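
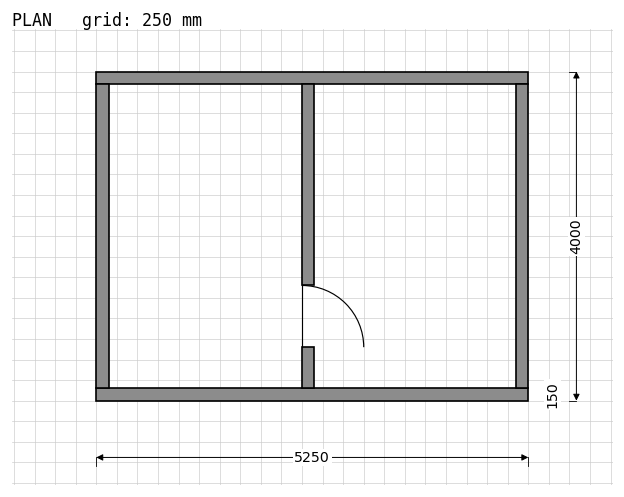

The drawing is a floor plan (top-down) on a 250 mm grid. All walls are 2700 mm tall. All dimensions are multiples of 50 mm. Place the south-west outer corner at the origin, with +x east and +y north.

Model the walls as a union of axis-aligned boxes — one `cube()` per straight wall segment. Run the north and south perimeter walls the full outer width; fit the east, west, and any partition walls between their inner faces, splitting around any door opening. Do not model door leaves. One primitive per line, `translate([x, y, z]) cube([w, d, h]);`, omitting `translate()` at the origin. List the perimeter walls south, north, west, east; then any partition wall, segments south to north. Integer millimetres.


cube([5250, 150, 2700]);
translate([0, 3850, 0]) cube([5250, 150, 2700]);
translate([0, 150, 0]) cube([150, 3700, 2700]);
translate([5100, 150, 0]) cube([150, 3700, 2700]);
translate([2500, 150, 0]) cube([150, 500, 2700]);
translate([2500, 1400, 0]) cube([150, 2450, 2700]);


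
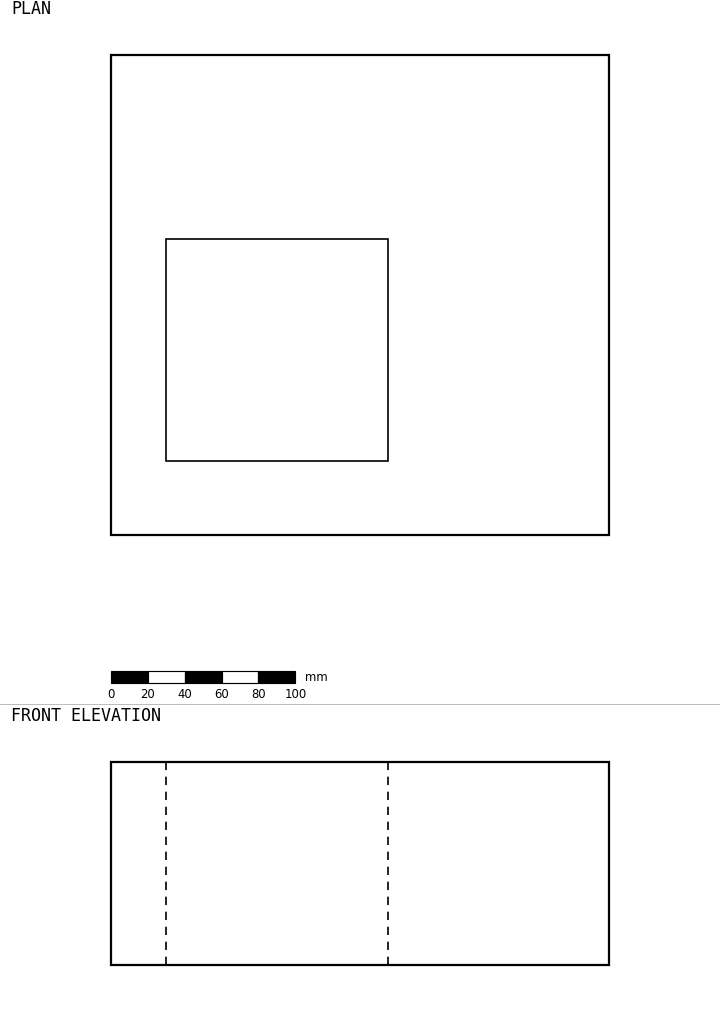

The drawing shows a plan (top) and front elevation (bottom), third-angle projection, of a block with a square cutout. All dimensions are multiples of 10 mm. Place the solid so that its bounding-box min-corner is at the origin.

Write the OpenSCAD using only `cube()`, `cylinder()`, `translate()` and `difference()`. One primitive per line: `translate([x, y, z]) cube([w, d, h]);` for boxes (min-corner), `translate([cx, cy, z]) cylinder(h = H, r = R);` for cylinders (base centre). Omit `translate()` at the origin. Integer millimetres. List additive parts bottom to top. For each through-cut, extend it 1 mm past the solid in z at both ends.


difference() {
  cube([270, 260, 110]);
  translate([30, 40, -1]) cube([120, 120, 112]);
}


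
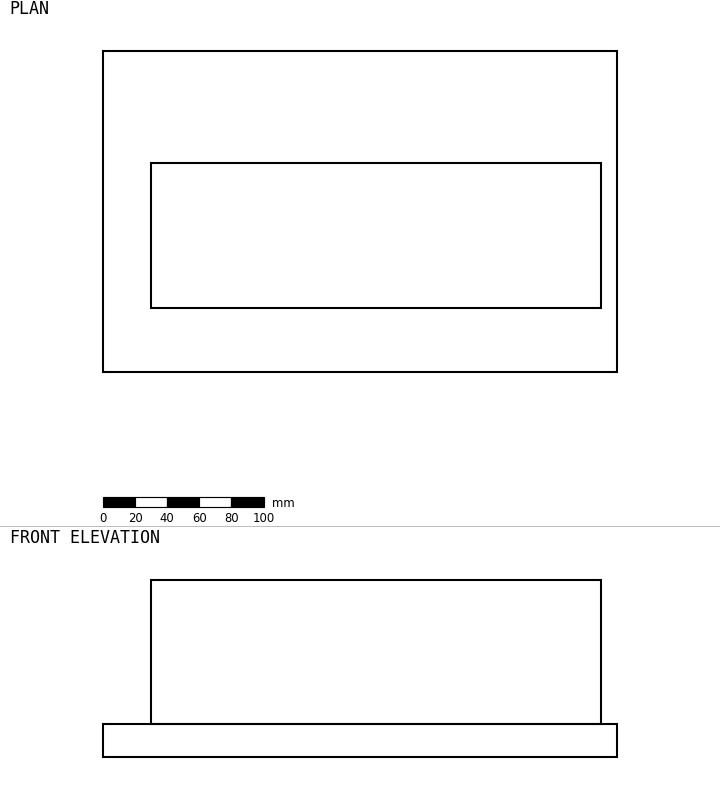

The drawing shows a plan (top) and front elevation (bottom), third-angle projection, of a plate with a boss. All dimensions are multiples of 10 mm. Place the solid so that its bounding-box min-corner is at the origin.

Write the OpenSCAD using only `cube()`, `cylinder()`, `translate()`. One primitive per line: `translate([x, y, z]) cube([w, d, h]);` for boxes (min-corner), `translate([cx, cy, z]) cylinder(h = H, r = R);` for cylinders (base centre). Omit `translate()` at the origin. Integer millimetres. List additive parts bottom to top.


cube([320, 200, 20]);
translate([30, 40, 20]) cube([280, 90, 90]);


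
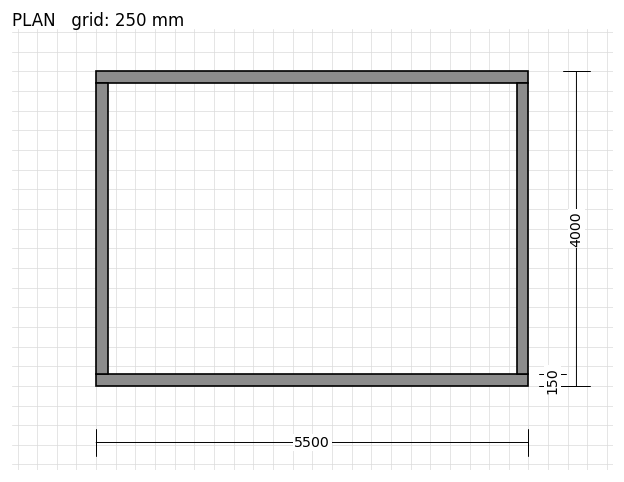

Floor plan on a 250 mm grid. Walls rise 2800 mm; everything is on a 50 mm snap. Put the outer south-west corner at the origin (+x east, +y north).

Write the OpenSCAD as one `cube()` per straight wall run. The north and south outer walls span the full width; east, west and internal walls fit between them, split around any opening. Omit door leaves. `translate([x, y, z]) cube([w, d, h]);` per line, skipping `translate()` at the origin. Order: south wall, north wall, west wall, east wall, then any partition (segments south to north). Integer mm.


cube([5500, 150, 2800]);
translate([0, 3850, 0]) cube([5500, 150, 2800]);
translate([0, 150, 0]) cube([150, 3700, 2800]);
translate([5350, 150, 0]) cube([150, 3700, 2800]);


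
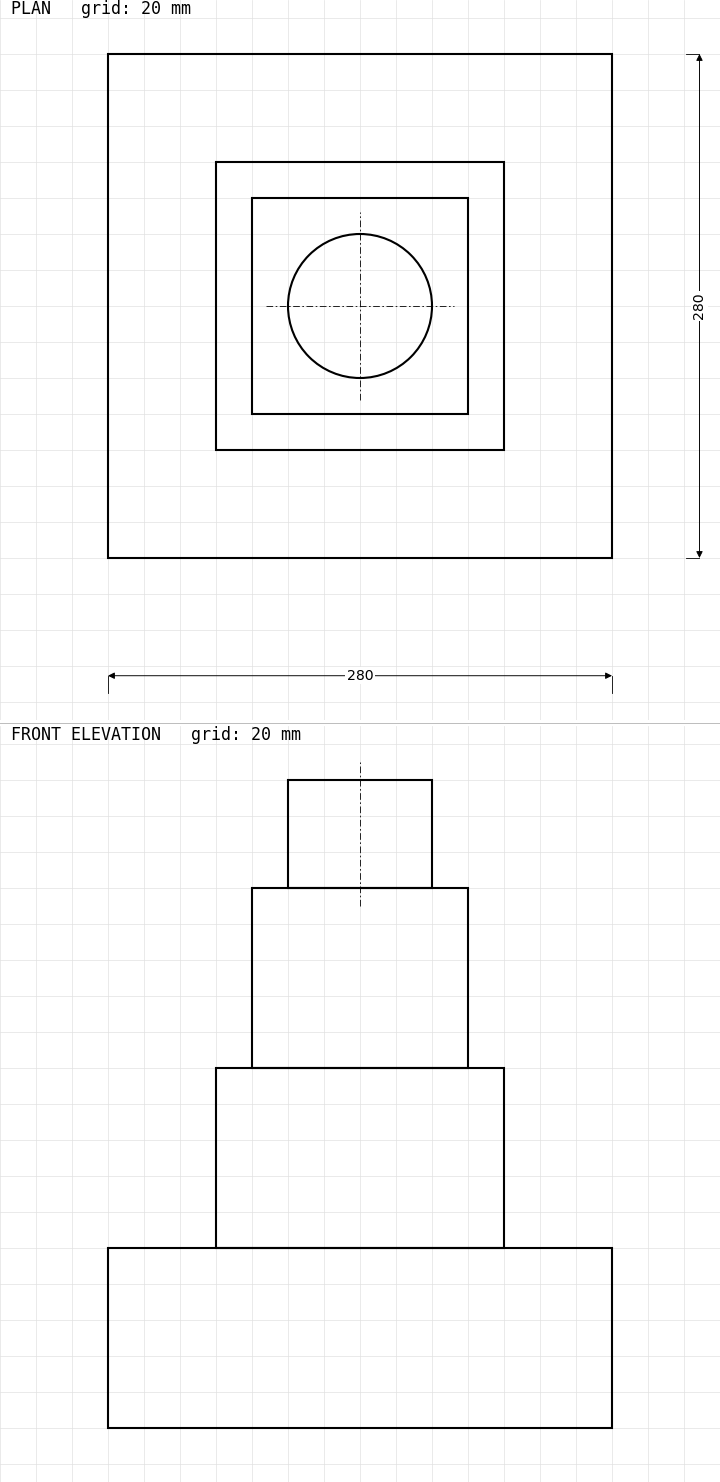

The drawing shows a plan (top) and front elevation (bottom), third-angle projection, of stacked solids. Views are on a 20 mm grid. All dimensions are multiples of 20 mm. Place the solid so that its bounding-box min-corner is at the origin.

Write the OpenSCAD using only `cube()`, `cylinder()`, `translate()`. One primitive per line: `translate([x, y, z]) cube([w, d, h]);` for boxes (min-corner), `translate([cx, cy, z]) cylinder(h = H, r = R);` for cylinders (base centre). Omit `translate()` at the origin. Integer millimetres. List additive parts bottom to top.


cube([280, 280, 100]);
translate([60, 60, 100]) cube([160, 160, 100]);
translate([80, 80, 200]) cube([120, 120, 100]);
translate([140, 140, 300]) cylinder(h = 60, r = 40);


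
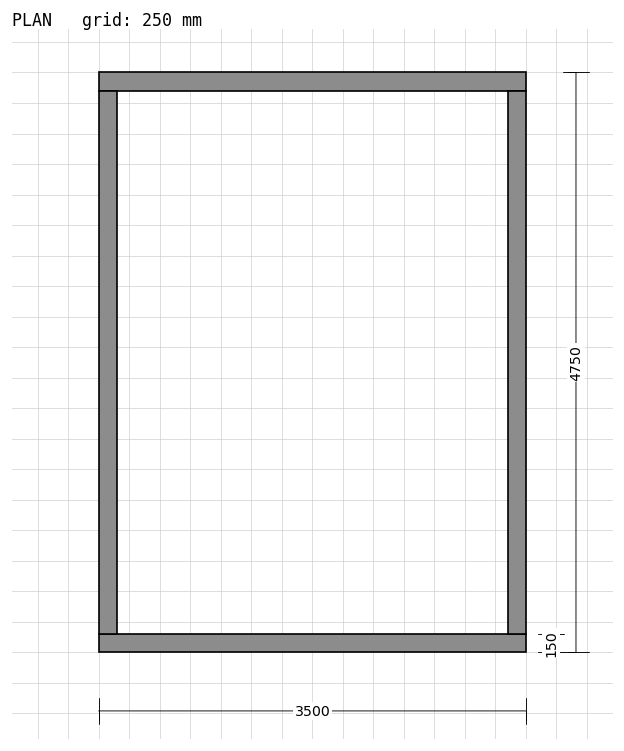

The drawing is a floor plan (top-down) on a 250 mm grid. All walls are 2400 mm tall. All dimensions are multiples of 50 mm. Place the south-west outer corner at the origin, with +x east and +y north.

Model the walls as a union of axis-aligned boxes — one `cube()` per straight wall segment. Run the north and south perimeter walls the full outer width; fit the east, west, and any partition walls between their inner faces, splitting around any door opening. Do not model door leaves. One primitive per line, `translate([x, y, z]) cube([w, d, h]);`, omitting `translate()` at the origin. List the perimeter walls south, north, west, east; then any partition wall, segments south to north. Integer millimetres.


cube([3500, 150, 2400]);
translate([0, 4600, 0]) cube([3500, 150, 2400]);
translate([0, 150, 0]) cube([150, 4450, 2400]);
translate([3350, 150, 0]) cube([150, 4450, 2400]);


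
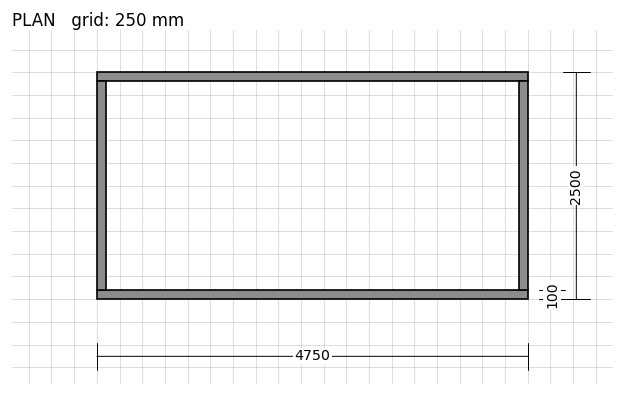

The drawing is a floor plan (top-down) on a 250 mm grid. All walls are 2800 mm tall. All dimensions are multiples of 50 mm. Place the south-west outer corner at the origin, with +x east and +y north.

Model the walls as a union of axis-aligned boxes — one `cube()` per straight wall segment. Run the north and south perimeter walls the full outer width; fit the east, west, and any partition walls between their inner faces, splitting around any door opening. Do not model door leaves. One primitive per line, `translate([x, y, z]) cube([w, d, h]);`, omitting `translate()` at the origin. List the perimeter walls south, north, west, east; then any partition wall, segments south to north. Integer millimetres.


cube([4750, 100, 2800]);
translate([0, 2400, 0]) cube([4750, 100, 2800]);
translate([0, 100, 0]) cube([100, 2300, 2800]);
translate([4650, 100, 0]) cube([100, 2300, 2800]);


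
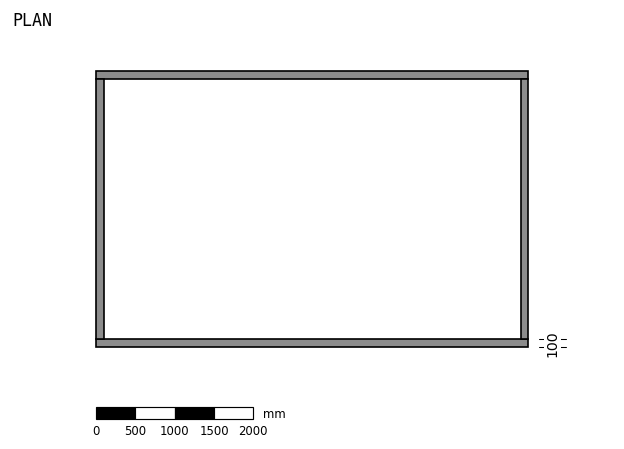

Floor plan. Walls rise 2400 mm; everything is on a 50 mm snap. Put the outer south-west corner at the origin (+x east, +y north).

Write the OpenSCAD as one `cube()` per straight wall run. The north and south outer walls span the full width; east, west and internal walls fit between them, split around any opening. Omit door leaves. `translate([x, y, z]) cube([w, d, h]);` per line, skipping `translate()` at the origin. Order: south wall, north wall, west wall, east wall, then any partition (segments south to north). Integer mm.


cube([5500, 100, 2400]);
translate([0, 3400, 0]) cube([5500, 100, 2400]);
translate([0, 100, 0]) cube([100, 3300, 2400]);
translate([5400, 100, 0]) cube([100, 3300, 2400]);


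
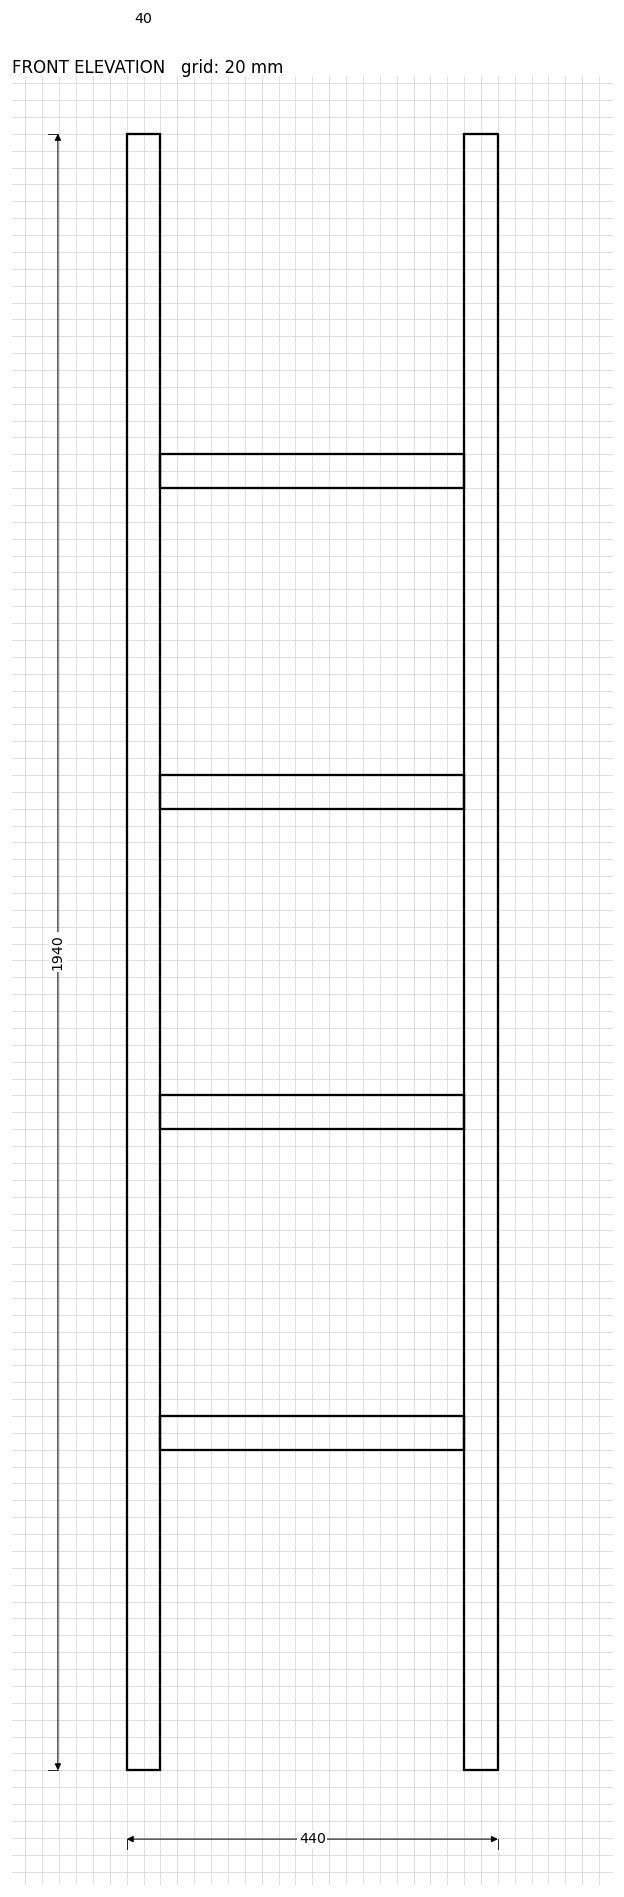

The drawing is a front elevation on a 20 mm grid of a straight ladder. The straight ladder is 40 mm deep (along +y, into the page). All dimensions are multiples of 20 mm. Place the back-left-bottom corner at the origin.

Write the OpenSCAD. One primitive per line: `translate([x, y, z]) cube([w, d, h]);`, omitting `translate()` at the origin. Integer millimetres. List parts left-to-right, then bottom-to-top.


cube([40, 40, 1940]);
translate([40, 0, 380]) cube([360, 40, 40]);
translate([40, 0, 760]) cube([360, 40, 40]);
translate([40, 0, 1140]) cube([360, 40, 40]);
translate([40, 0, 1520]) cube([360, 40, 40]);
translate([400, 0, 0]) cube([40, 40, 1940]);


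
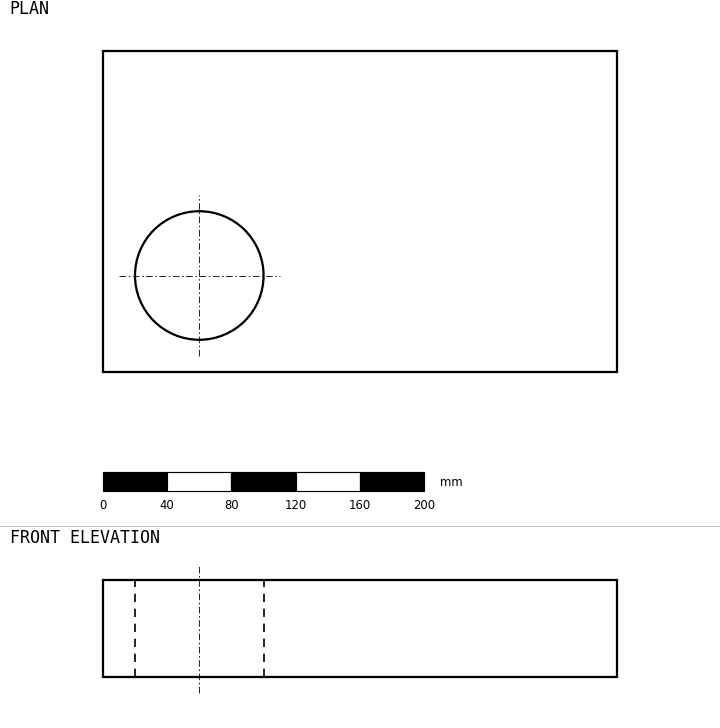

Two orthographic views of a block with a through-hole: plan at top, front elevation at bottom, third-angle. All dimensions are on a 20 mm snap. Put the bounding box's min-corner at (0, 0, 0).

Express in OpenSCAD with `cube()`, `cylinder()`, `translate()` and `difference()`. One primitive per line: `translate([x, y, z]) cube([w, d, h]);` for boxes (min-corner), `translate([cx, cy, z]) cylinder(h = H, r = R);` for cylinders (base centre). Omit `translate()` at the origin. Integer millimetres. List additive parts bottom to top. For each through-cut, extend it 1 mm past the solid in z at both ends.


difference() {
  cube([320, 200, 60]);
  translate([60, 60, -1]) cylinder(h = 62, r = 40);
}


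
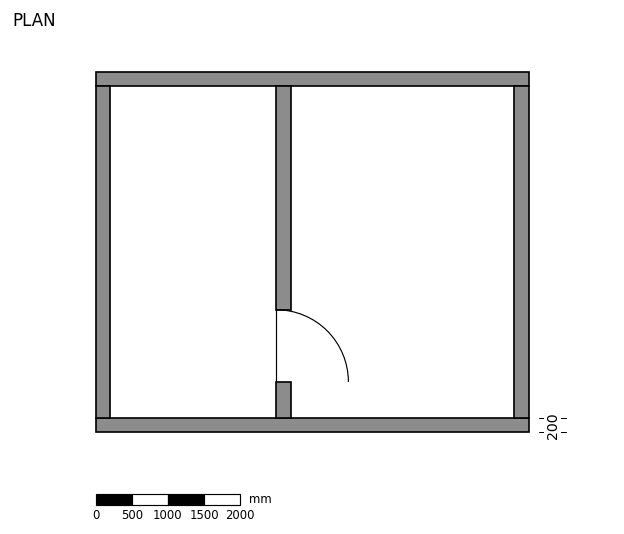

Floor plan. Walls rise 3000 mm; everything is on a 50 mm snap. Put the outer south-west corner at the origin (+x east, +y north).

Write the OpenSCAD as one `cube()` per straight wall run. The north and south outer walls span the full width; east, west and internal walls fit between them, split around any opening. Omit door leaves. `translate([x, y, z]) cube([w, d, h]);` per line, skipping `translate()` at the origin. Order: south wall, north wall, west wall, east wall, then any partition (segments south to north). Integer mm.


cube([6000, 200, 3000]);
translate([0, 4800, 0]) cube([6000, 200, 3000]);
translate([0, 200, 0]) cube([200, 4600, 3000]);
translate([5800, 200, 0]) cube([200, 4600, 3000]);
translate([2500, 200, 0]) cube([200, 500, 3000]);
translate([2500, 1700, 0]) cube([200, 3100, 3000]);


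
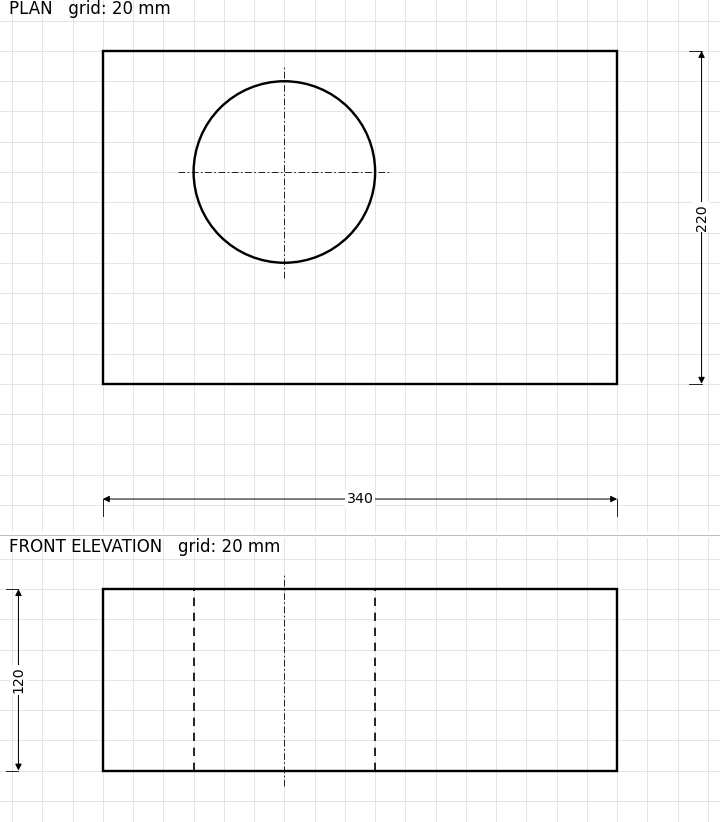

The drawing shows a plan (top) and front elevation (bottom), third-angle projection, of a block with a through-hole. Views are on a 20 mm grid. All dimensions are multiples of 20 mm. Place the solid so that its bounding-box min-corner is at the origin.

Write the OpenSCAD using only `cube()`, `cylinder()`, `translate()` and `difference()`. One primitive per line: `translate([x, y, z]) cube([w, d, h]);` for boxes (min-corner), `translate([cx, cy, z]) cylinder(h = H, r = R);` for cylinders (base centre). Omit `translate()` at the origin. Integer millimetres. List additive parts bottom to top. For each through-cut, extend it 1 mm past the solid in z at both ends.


difference() {
  cube([340, 220, 120]);
  translate([120, 140, -1]) cylinder(h = 122, r = 60);
}


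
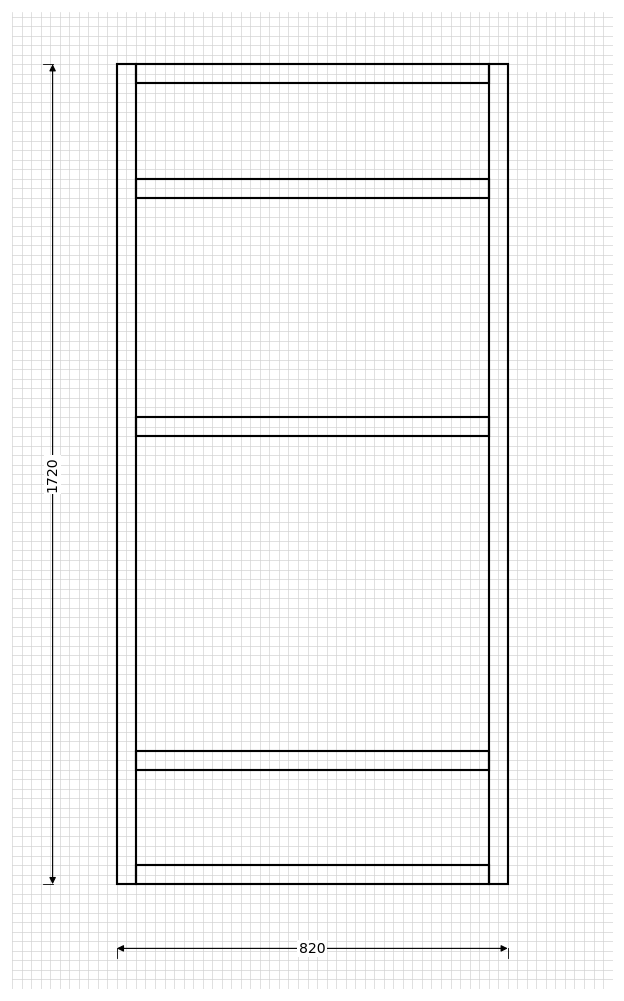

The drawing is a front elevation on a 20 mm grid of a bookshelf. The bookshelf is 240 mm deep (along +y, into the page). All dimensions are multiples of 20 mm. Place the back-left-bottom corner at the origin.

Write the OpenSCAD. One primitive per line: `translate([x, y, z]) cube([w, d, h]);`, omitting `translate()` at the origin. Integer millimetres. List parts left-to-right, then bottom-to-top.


cube([40, 240, 1720]);
translate([40, 0, 0]) cube([740, 240, 40]);
translate([40, 0, 240]) cube([740, 240, 40]);
translate([40, 0, 940]) cube([740, 240, 40]);
translate([40, 0, 1440]) cube([740, 240, 40]);
translate([40, 0, 1680]) cube([740, 240, 40]);
translate([780, 0, 0]) cube([40, 240, 1720]);


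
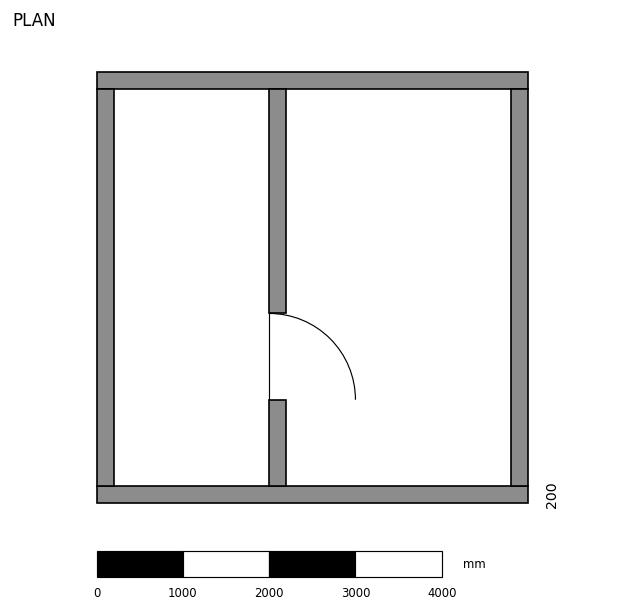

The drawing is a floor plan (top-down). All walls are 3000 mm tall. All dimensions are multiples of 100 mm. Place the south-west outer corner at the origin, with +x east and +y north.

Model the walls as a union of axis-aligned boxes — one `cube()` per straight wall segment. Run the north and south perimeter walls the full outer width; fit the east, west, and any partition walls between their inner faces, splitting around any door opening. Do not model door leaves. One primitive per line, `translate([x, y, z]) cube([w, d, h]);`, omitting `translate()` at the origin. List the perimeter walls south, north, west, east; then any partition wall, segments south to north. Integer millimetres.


cube([5000, 200, 3000]);
translate([0, 4800, 0]) cube([5000, 200, 3000]);
translate([0, 200, 0]) cube([200, 4600, 3000]);
translate([4800, 200, 0]) cube([200, 4600, 3000]);
translate([2000, 200, 0]) cube([200, 1000, 3000]);
translate([2000, 2200, 0]) cube([200, 2600, 3000]);


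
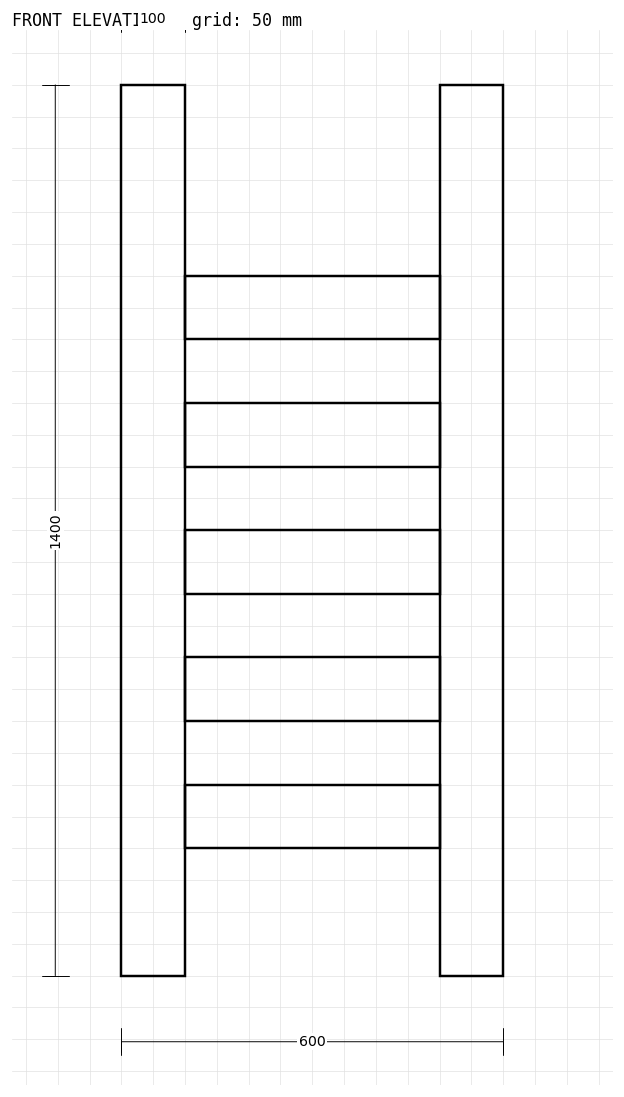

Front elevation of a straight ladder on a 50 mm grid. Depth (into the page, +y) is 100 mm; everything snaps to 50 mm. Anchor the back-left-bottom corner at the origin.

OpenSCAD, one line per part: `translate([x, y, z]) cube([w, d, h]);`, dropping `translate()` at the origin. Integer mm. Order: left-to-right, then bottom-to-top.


cube([100, 100, 1400]);
translate([100, 0, 200]) cube([400, 100, 100]);
translate([100, 0, 400]) cube([400, 100, 100]);
translate([100, 0, 600]) cube([400, 100, 100]);
translate([100, 0, 800]) cube([400, 100, 100]);
translate([100, 0, 1000]) cube([400, 100, 100]);
translate([500, 0, 0]) cube([100, 100, 1400]);


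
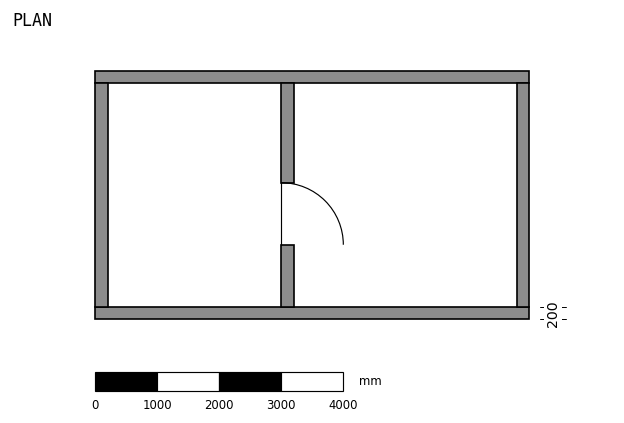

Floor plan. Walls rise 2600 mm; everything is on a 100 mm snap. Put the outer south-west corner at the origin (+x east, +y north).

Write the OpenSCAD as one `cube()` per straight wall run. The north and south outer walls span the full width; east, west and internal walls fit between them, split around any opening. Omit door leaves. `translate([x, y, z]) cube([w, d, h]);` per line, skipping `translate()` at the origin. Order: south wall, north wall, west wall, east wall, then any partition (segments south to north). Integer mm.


cube([7000, 200, 2600]);
translate([0, 3800, 0]) cube([7000, 200, 2600]);
translate([0, 200, 0]) cube([200, 3600, 2600]);
translate([6800, 200, 0]) cube([200, 3600, 2600]);
translate([3000, 200, 0]) cube([200, 1000, 2600]);
translate([3000, 2200, 0]) cube([200, 1600, 2600]);


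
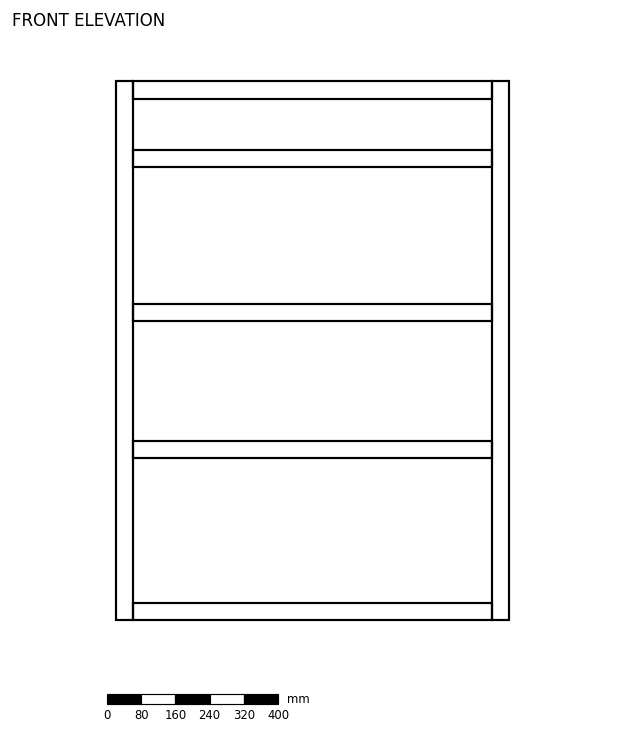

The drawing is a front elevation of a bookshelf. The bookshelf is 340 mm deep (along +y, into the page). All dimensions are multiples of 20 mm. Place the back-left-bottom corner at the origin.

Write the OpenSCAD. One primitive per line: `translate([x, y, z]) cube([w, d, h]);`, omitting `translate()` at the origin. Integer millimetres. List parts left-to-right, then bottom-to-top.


cube([40, 340, 1260]);
translate([40, 0, 0]) cube([840, 340, 40]);
translate([40, 0, 380]) cube([840, 340, 40]);
translate([40, 0, 700]) cube([840, 340, 40]);
translate([40, 0, 1060]) cube([840, 340, 40]);
translate([40, 0, 1220]) cube([840, 340, 40]);
translate([880, 0, 0]) cube([40, 340, 1260]);


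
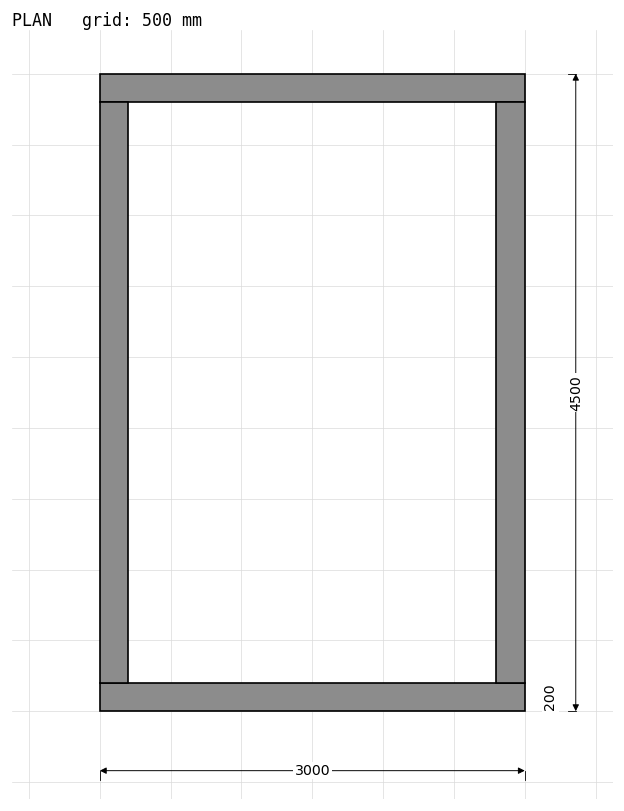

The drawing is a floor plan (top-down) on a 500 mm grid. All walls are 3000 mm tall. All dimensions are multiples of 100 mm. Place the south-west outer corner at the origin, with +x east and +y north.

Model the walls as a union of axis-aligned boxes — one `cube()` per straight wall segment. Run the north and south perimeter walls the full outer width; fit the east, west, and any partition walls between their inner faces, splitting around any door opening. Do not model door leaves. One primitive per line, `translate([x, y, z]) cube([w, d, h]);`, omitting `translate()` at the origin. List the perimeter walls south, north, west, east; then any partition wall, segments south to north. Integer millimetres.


cube([3000, 200, 3000]);
translate([0, 4300, 0]) cube([3000, 200, 3000]);
translate([0, 200, 0]) cube([200, 4100, 3000]);
translate([2800, 200, 0]) cube([200, 4100, 3000]);


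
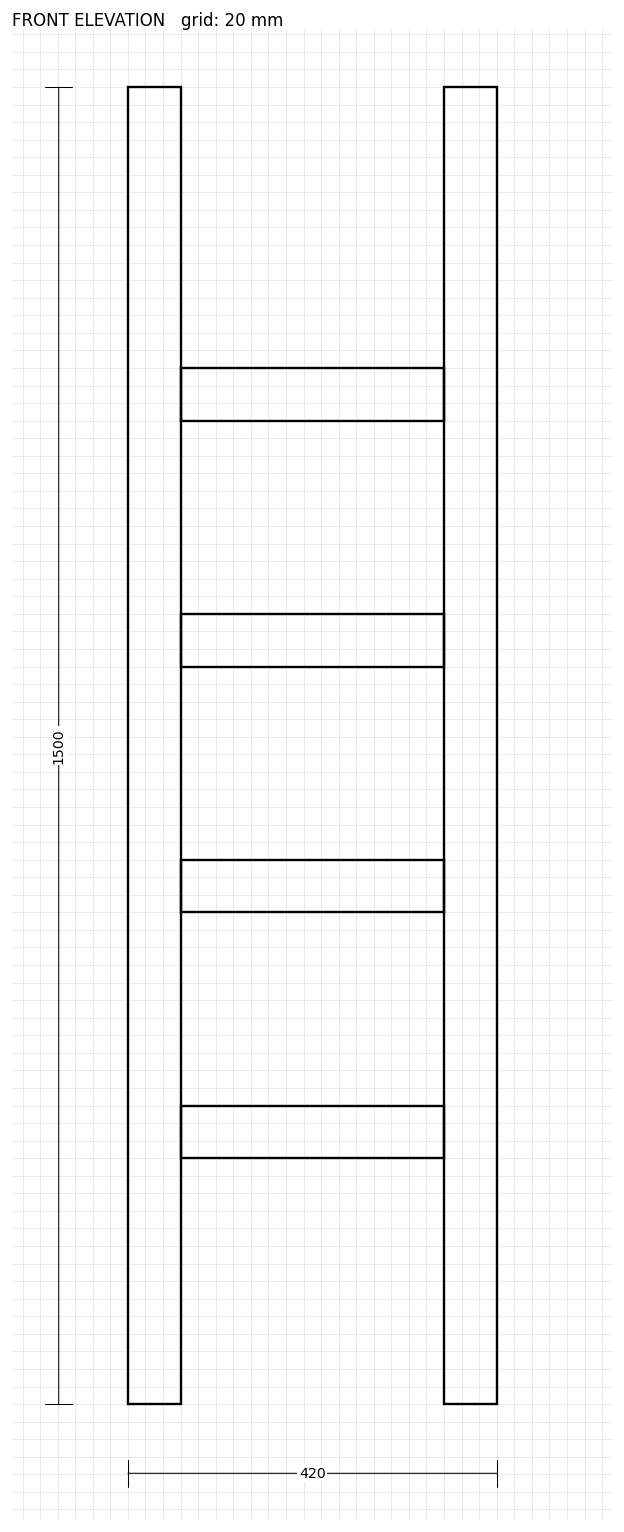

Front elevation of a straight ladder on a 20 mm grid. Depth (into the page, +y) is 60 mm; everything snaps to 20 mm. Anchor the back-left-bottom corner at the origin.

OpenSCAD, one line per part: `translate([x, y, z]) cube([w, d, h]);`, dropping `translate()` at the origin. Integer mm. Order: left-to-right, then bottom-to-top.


cube([60, 60, 1500]);
translate([60, 0, 280]) cube([300, 60, 60]);
translate([60, 0, 560]) cube([300, 60, 60]);
translate([60, 0, 840]) cube([300, 60, 60]);
translate([60, 0, 1120]) cube([300, 60, 60]);
translate([360, 0, 0]) cube([60, 60, 1500]);


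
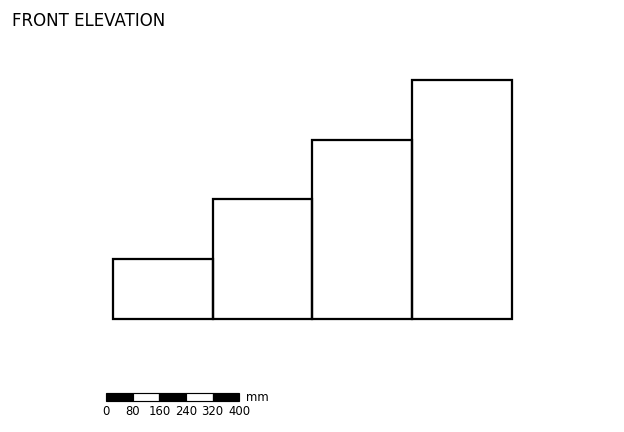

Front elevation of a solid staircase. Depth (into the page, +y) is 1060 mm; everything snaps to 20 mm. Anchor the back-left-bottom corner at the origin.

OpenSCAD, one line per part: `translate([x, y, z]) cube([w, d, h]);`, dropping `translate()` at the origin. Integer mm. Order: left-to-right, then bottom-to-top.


cube([300, 1060, 180]);
translate([300, 0, 0]) cube([300, 1060, 360]);
translate([600, 0, 0]) cube([300, 1060, 540]);
translate([900, 0, 0]) cube([300, 1060, 720]);


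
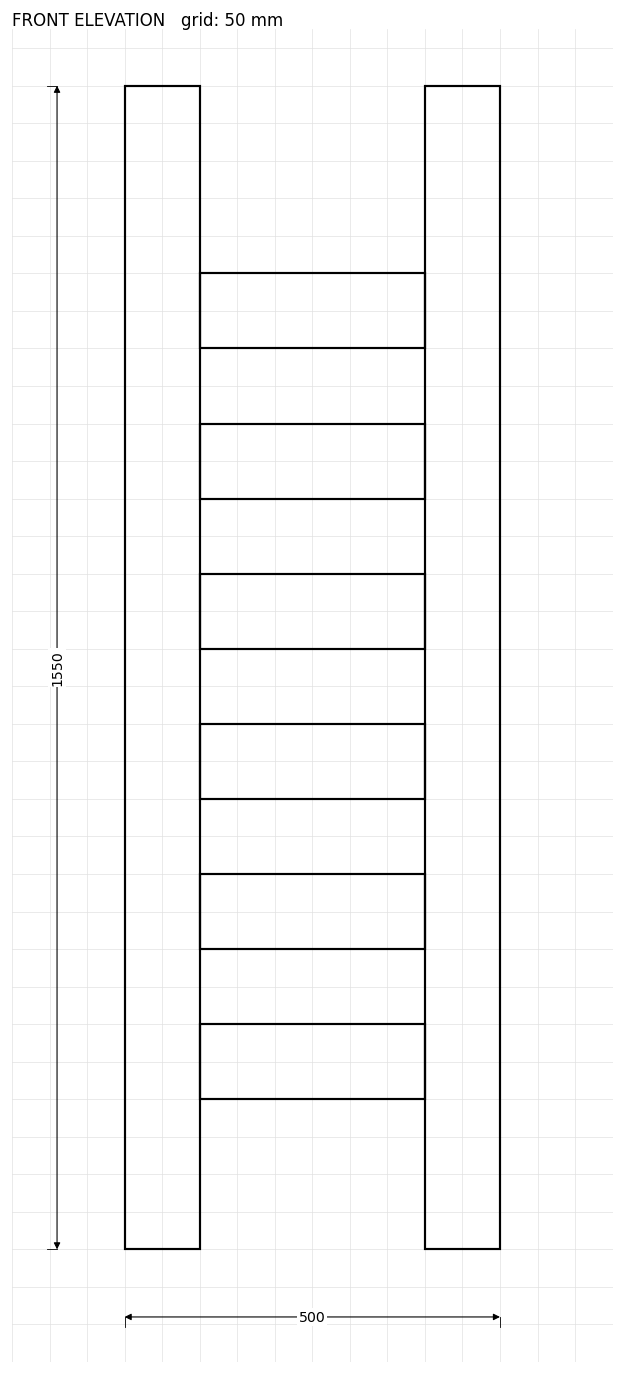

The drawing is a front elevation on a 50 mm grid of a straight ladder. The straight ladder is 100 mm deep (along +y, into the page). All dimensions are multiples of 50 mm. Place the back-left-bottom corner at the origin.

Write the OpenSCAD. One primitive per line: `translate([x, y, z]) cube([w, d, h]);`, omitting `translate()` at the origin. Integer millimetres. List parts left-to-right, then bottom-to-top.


cube([100, 100, 1550]);
translate([100, 0, 200]) cube([300, 100, 100]);
translate([100, 0, 400]) cube([300, 100, 100]);
translate([100, 0, 600]) cube([300, 100, 100]);
translate([100, 0, 800]) cube([300, 100, 100]);
translate([100, 0, 1000]) cube([300, 100, 100]);
translate([100, 0, 1200]) cube([300, 100, 100]);
translate([400, 0, 0]) cube([100, 100, 1550]);


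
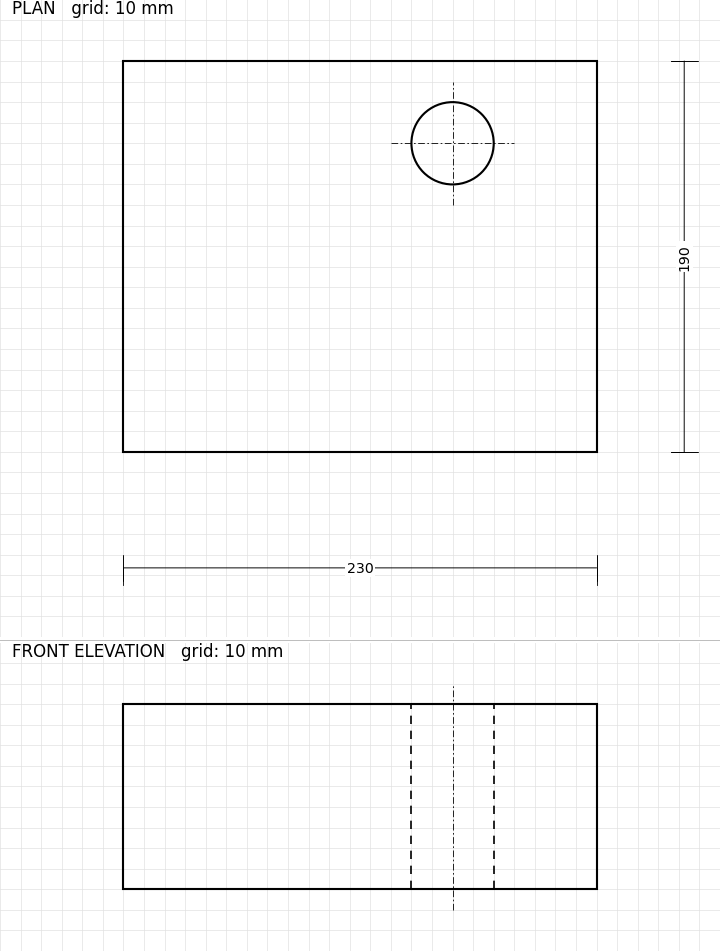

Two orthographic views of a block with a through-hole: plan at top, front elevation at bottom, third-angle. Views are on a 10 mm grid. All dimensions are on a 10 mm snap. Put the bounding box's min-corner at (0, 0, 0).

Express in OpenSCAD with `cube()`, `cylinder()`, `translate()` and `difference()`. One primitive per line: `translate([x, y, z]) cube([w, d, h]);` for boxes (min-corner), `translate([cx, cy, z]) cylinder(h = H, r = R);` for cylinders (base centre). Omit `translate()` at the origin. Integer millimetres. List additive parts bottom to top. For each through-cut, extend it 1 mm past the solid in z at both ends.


difference() {
  cube([230, 190, 90]);
  translate([160, 150, -1]) cylinder(h = 92, r = 20);
}


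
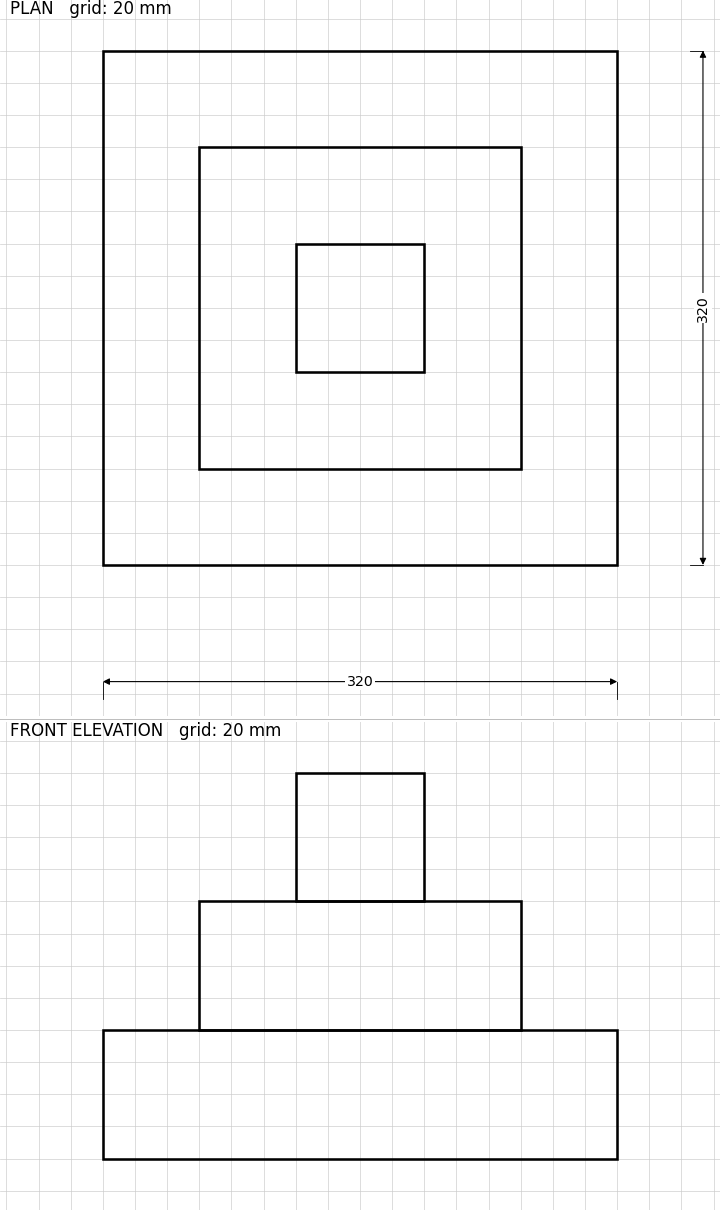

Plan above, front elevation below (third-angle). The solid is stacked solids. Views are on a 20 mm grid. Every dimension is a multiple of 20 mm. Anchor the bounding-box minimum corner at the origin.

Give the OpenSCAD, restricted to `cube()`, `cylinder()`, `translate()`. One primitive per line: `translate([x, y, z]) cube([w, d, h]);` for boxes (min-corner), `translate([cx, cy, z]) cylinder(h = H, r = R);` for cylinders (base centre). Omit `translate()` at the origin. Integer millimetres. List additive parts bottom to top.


cube([320, 320, 80]);
translate([60, 60, 80]) cube([200, 200, 80]);
translate([120, 120, 160]) cube([80, 80, 80]);


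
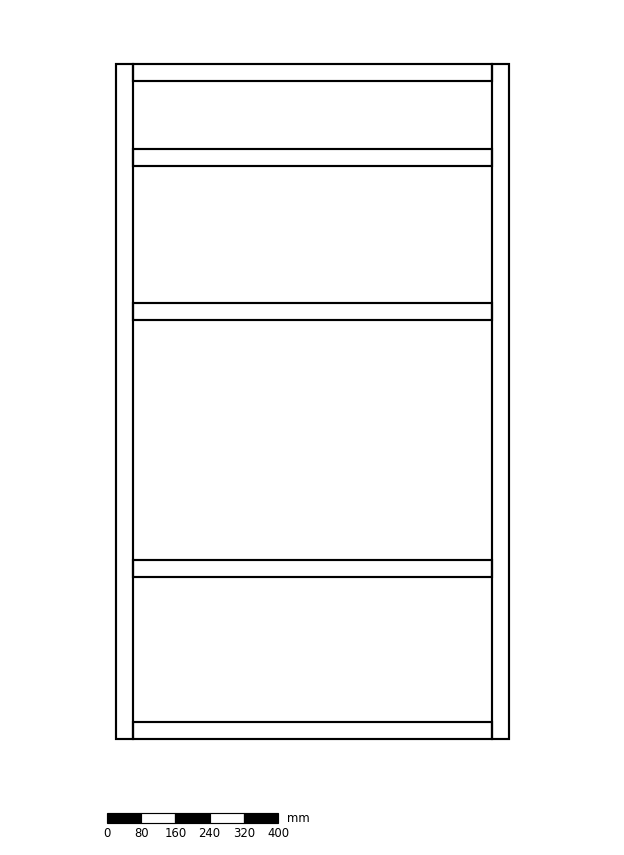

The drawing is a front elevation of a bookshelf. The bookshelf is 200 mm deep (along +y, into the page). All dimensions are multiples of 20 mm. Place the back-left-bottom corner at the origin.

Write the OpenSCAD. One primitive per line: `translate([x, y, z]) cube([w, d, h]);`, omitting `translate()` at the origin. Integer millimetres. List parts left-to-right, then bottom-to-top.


cube([40, 200, 1580]);
translate([40, 0, 0]) cube([840, 200, 40]);
translate([40, 0, 380]) cube([840, 200, 40]);
translate([40, 0, 980]) cube([840, 200, 40]);
translate([40, 0, 1340]) cube([840, 200, 40]);
translate([40, 0, 1540]) cube([840, 200, 40]);
translate([880, 0, 0]) cube([40, 200, 1580]);


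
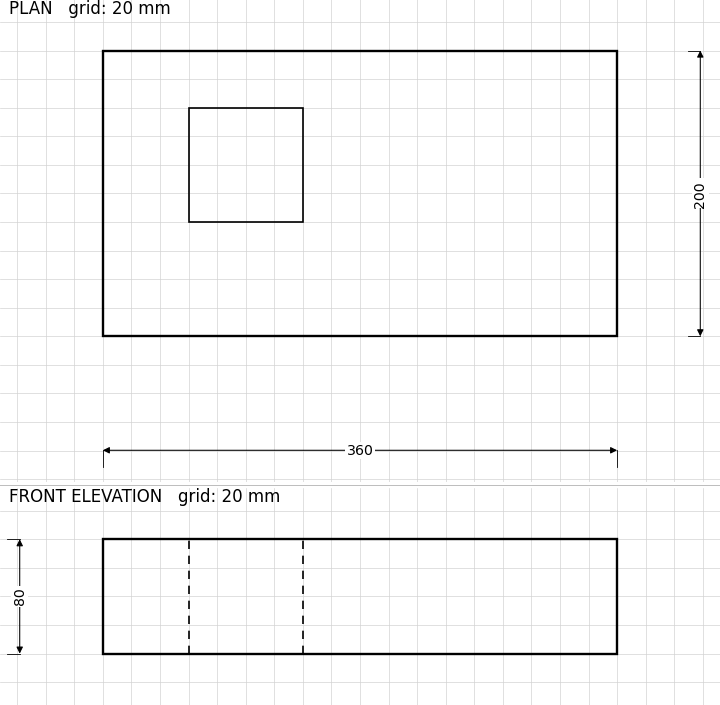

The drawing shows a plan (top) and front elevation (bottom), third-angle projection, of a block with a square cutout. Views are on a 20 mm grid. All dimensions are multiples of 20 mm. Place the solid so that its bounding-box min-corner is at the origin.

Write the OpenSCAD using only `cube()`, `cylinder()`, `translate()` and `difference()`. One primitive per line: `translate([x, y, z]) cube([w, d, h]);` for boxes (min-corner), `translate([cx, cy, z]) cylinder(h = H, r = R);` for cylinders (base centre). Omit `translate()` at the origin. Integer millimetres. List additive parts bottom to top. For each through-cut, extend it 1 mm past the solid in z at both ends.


difference() {
  cube([360, 200, 80]);
  translate([60, 80, -1]) cube([80, 80, 82]);
}


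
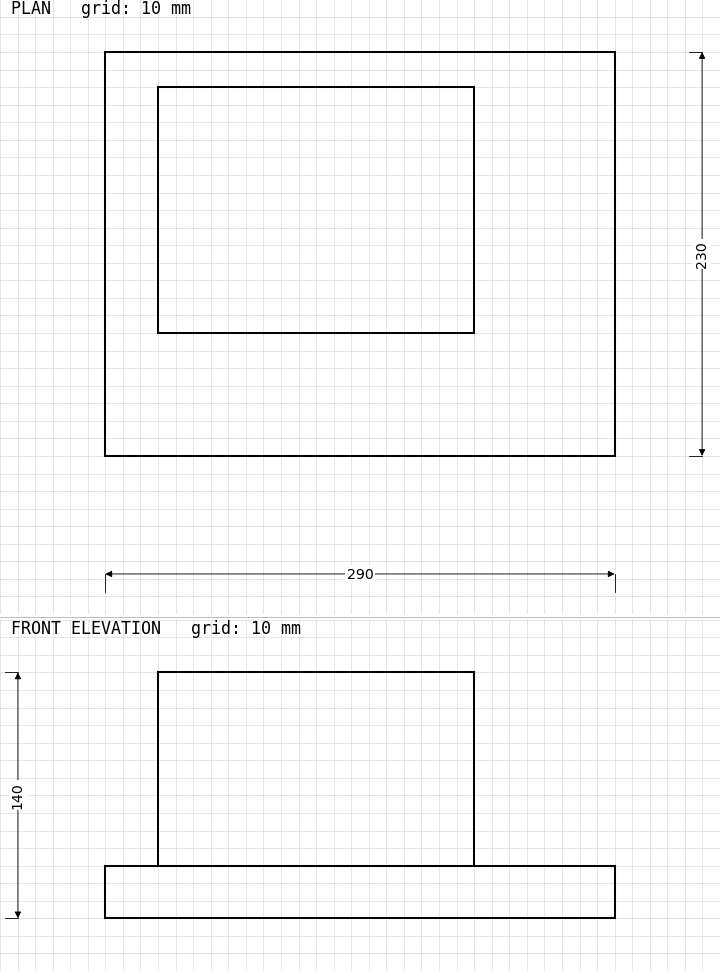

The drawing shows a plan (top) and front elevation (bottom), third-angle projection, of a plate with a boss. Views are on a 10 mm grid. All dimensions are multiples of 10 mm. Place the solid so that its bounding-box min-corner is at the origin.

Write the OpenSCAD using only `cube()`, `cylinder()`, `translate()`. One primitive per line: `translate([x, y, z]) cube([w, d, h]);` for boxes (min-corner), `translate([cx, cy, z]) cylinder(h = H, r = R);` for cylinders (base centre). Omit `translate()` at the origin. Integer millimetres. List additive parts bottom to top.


cube([290, 230, 30]);
translate([30, 70, 30]) cube([180, 140, 110]);


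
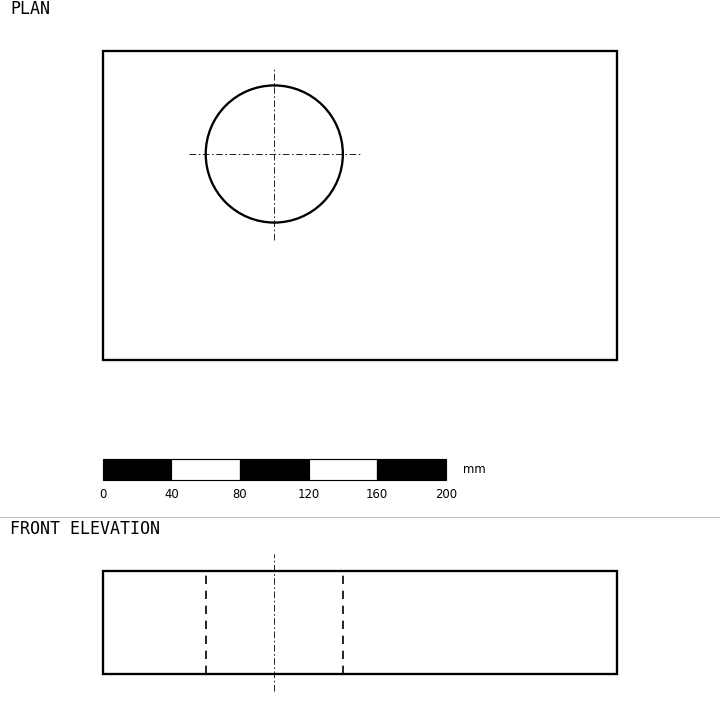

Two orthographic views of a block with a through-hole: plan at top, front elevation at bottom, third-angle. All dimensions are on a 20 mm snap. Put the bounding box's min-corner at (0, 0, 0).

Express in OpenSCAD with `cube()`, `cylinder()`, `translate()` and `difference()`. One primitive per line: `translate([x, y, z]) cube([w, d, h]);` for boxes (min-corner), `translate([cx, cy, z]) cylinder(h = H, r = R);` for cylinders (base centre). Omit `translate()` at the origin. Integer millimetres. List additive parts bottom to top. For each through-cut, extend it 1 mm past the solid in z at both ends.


difference() {
  cube([300, 180, 60]);
  translate([100, 120, -1]) cylinder(h = 62, r = 40);
}


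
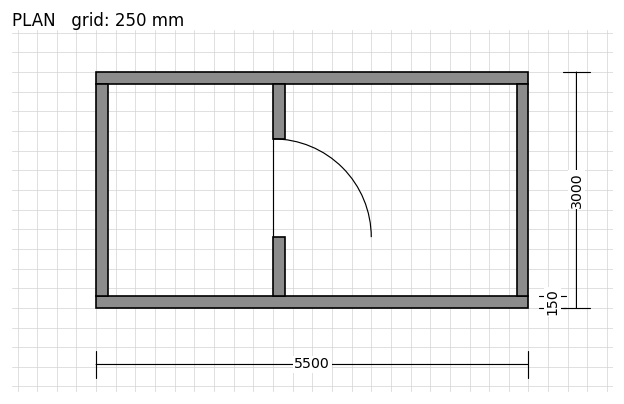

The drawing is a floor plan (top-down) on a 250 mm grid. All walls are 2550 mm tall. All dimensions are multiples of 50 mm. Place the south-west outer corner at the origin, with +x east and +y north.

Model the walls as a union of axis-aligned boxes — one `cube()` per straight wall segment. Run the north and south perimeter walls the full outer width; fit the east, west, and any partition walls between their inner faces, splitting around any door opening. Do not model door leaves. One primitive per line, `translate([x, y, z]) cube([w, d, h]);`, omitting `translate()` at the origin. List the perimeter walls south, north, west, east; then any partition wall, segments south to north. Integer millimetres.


cube([5500, 150, 2550]);
translate([0, 2850, 0]) cube([5500, 150, 2550]);
translate([0, 150, 0]) cube([150, 2700, 2550]);
translate([5350, 150, 0]) cube([150, 2700, 2550]);
translate([2250, 150, 0]) cube([150, 750, 2550]);
translate([2250, 2150, 0]) cube([150, 700, 2550]);


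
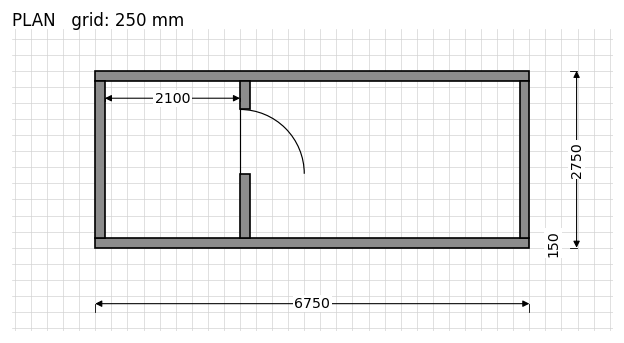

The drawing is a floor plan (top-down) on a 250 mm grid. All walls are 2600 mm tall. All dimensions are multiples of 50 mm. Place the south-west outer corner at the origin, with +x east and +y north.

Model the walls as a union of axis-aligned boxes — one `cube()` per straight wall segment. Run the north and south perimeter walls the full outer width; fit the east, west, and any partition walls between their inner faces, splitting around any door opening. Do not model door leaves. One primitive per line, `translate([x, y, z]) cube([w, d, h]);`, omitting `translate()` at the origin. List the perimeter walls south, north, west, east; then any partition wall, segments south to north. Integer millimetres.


cube([6750, 150, 2600]);
translate([0, 2600, 0]) cube([6750, 150, 2600]);
translate([0, 150, 0]) cube([150, 2450, 2600]);
translate([6600, 150, 0]) cube([150, 2450, 2600]);
translate([2250, 150, 0]) cube([150, 1000, 2600]);
translate([2250, 2150, 0]) cube([150, 450, 2600]);


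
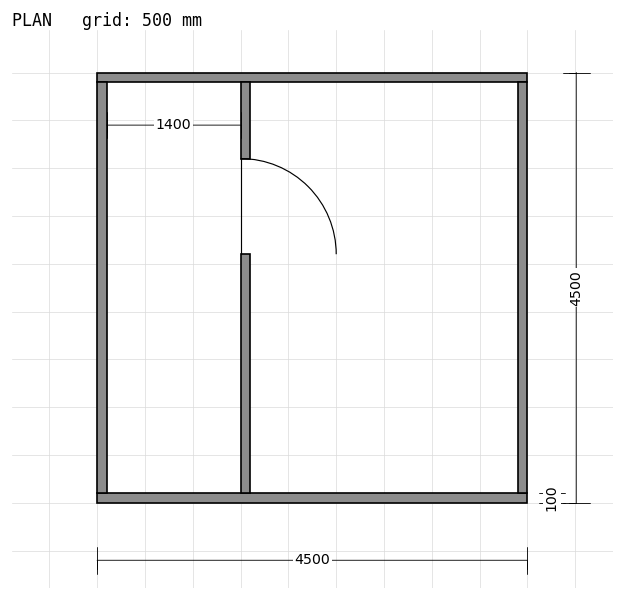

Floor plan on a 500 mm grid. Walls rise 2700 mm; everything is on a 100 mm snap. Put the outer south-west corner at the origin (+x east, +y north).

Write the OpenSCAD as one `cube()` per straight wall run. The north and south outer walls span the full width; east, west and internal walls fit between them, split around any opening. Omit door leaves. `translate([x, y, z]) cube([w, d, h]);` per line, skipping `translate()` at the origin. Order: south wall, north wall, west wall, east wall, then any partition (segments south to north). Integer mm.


cube([4500, 100, 2700]);
translate([0, 4400, 0]) cube([4500, 100, 2700]);
translate([0, 100, 0]) cube([100, 4300, 2700]);
translate([4400, 100, 0]) cube([100, 4300, 2700]);
translate([1500, 100, 0]) cube([100, 2500, 2700]);
translate([1500, 3600, 0]) cube([100, 800, 2700]);


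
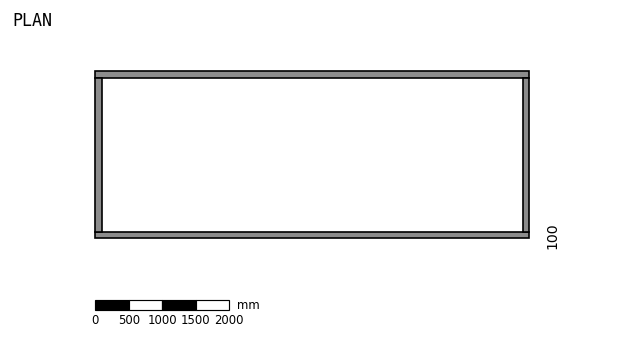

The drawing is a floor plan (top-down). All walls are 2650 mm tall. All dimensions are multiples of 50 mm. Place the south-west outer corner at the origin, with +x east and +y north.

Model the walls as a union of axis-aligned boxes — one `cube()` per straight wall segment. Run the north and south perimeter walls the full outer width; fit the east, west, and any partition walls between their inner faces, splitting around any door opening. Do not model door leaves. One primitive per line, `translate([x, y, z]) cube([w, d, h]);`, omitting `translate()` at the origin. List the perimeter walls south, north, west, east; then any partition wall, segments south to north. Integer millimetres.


cube([6500, 100, 2650]);
translate([0, 2400, 0]) cube([6500, 100, 2650]);
translate([0, 100, 0]) cube([100, 2300, 2650]);
translate([6400, 100, 0]) cube([100, 2300, 2650]);


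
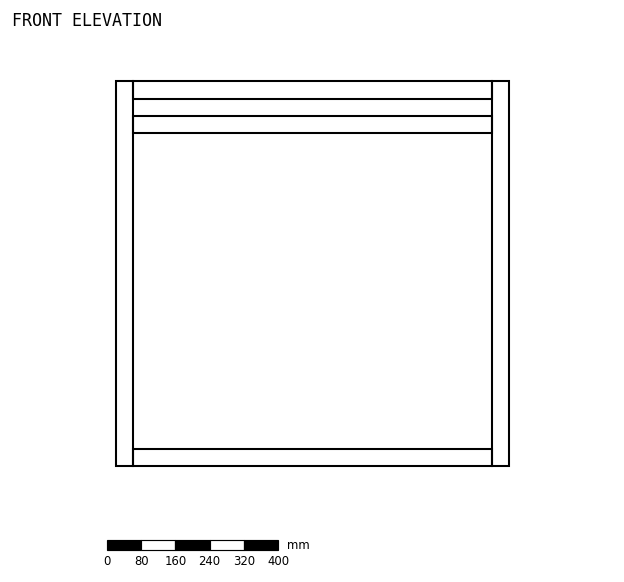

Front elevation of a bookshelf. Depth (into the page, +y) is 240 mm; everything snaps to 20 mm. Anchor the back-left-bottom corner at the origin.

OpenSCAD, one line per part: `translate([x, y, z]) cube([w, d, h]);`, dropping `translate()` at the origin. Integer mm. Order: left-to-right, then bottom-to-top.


cube([40, 240, 900]);
translate([40, 0, 0]) cube([840, 240, 40]);
translate([40, 0, 780]) cube([840, 240, 40]);
translate([40, 0, 860]) cube([840, 240, 40]);
translate([880, 0, 0]) cube([40, 240, 900]);


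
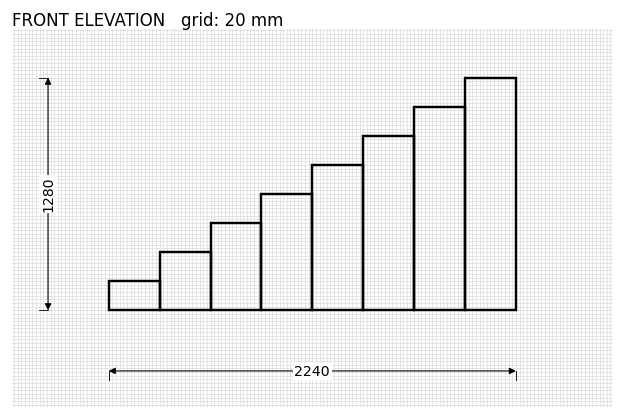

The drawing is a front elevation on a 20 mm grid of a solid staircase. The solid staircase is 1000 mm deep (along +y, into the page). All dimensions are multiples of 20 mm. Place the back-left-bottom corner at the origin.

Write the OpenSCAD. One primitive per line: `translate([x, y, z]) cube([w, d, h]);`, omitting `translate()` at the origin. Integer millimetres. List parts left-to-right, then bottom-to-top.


cube([280, 1000, 160]);
translate([280, 0, 0]) cube([280, 1000, 320]);
translate([560, 0, 0]) cube([280, 1000, 480]);
translate([840, 0, 0]) cube([280, 1000, 640]);
translate([1120, 0, 0]) cube([280, 1000, 800]);
translate([1400, 0, 0]) cube([280, 1000, 960]);
translate([1680, 0, 0]) cube([280, 1000, 1120]);
translate([1960, 0, 0]) cube([280, 1000, 1280]);


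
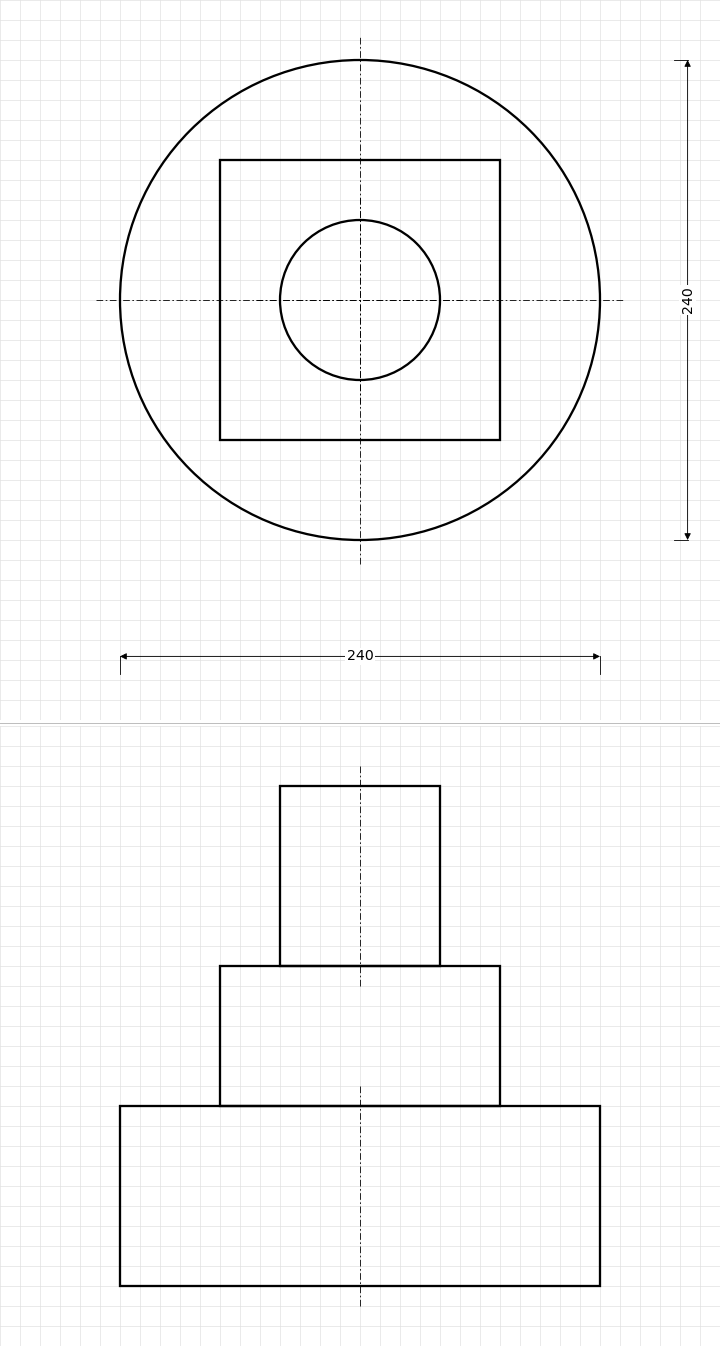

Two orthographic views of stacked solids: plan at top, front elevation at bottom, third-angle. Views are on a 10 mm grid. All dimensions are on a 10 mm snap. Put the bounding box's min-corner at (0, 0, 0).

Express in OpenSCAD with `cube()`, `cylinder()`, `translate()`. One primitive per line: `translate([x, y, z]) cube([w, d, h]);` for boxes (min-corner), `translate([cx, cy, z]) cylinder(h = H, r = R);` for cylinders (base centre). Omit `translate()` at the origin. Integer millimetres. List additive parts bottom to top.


translate([120, 120, 0]) cylinder(h = 90, r = 120);
translate([50, 50, 90]) cube([140, 140, 70]);
translate([120, 120, 160]) cylinder(h = 90, r = 40);


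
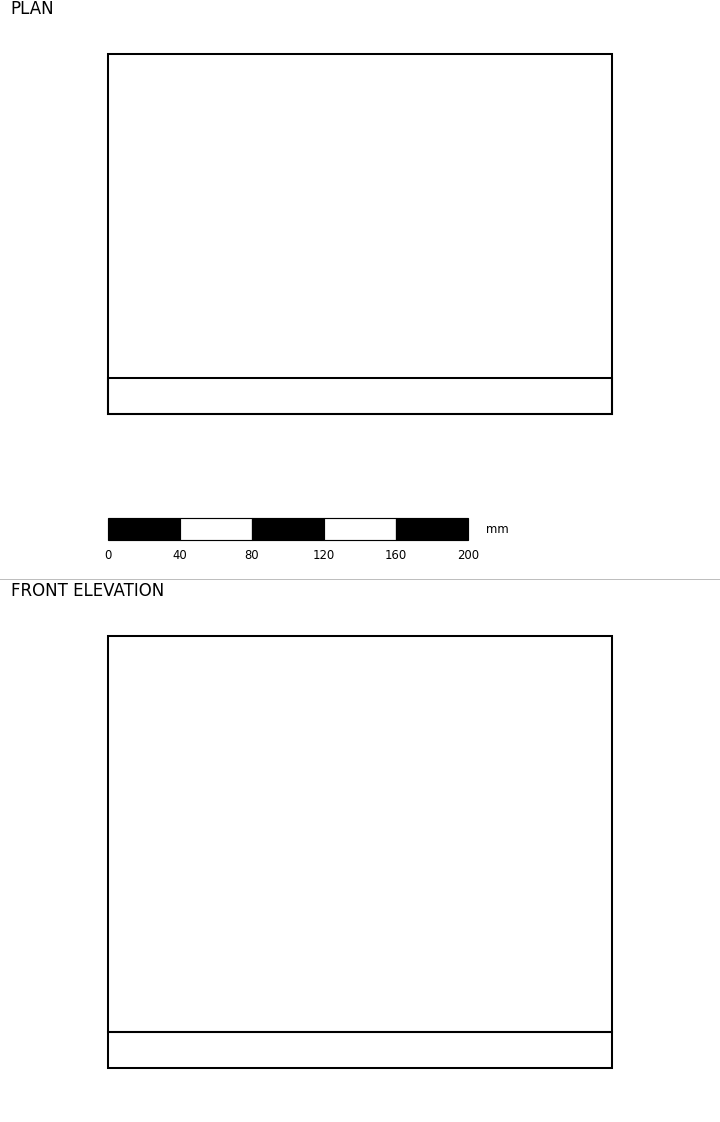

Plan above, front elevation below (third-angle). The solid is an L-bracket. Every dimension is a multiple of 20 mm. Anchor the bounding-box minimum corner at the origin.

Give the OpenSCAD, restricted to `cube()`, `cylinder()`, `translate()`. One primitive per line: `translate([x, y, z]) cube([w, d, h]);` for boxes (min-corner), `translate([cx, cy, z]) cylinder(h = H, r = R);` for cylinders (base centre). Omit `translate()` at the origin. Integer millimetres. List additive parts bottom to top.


cube([280, 200, 20]);
translate([0, 0, 20]) cube([280, 20, 220]);


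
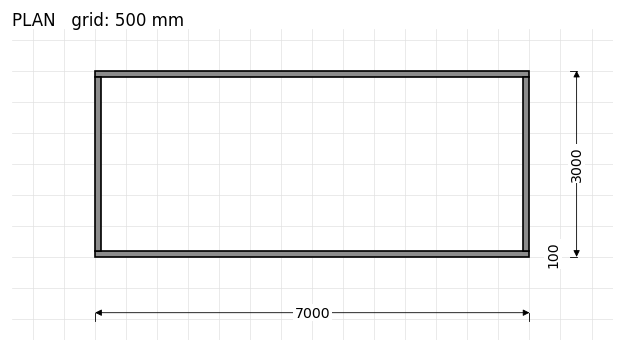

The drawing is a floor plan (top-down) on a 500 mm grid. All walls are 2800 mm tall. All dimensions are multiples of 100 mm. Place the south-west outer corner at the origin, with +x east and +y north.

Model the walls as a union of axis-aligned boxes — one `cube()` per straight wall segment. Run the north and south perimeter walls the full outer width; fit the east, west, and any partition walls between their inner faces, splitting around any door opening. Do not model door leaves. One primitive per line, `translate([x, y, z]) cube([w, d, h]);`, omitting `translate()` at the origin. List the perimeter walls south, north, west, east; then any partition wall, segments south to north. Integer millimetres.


cube([7000, 100, 2800]);
translate([0, 2900, 0]) cube([7000, 100, 2800]);
translate([0, 100, 0]) cube([100, 2800, 2800]);
translate([6900, 100, 0]) cube([100, 2800, 2800]);


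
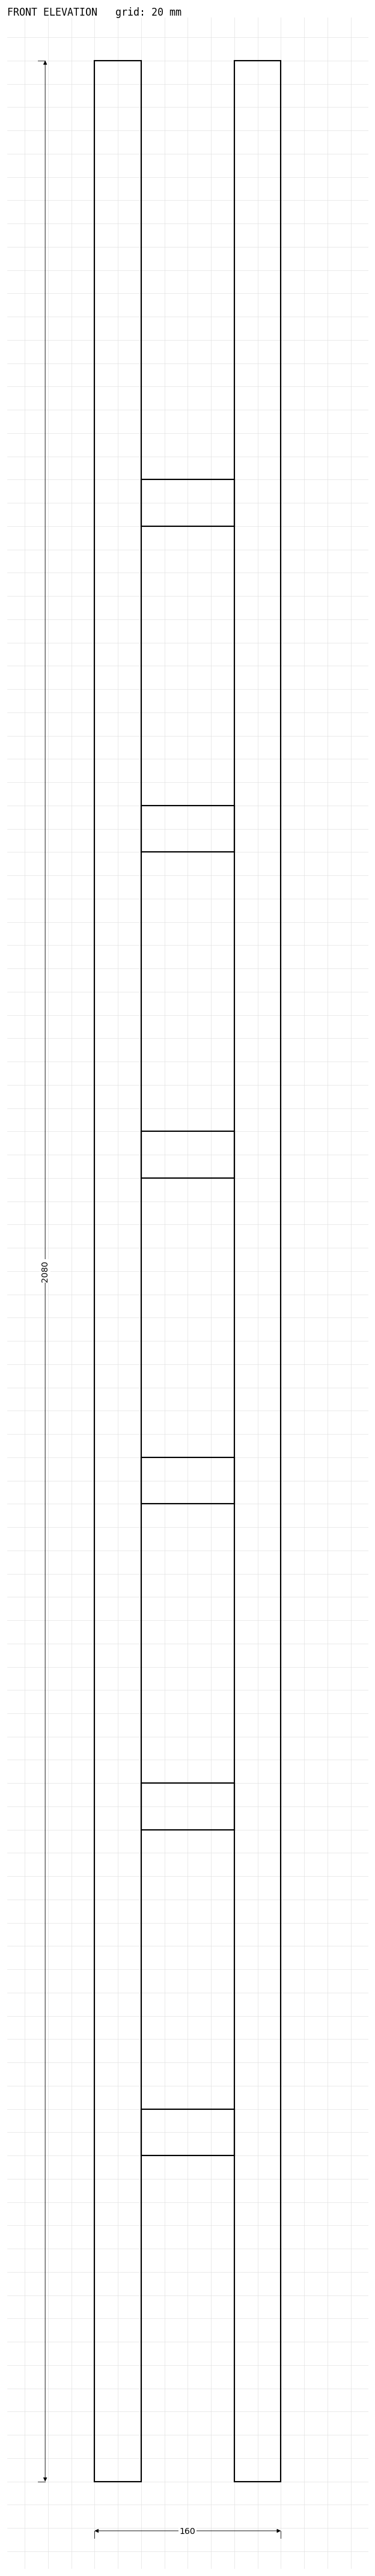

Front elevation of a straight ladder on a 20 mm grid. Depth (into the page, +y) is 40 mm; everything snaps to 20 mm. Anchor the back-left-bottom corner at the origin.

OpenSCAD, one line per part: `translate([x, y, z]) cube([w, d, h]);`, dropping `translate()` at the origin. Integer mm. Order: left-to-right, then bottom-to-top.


cube([40, 40, 2080]);
translate([40, 0, 280]) cube([80, 40, 40]);
translate([40, 0, 560]) cube([80, 40, 40]);
translate([40, 0, 840]) cube([80, 40, 40]);
translate([40, 0, 1120]) cube([80, 40, 40]);
translate([40, 0, 1400]) cube([80, 40, 40]);
translate([40, 0, 1680]) cube([80, 40, 40]);
translate([120, 0, 0]) cube([40, 40, 2080]);


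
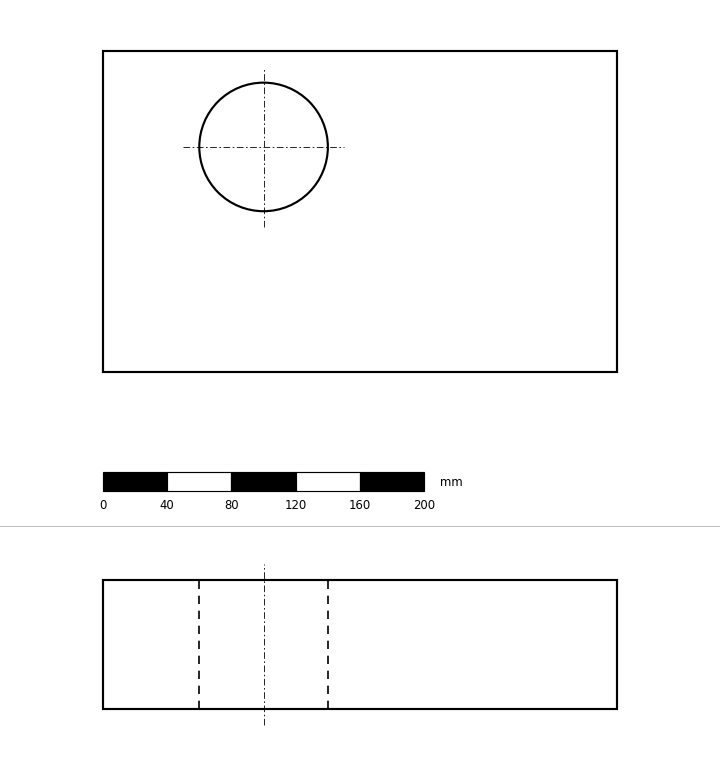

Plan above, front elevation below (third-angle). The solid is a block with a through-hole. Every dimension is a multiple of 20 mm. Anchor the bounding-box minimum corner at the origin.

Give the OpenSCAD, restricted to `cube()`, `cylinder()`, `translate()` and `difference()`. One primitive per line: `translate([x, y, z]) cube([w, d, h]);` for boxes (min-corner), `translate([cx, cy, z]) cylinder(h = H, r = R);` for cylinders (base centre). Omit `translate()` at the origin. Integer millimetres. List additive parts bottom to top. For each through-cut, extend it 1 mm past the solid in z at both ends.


difference() {
  cube([320, 200, 80]);
  translate([100, 140, -1]) cylinder(h = 82, r = 40);
}
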